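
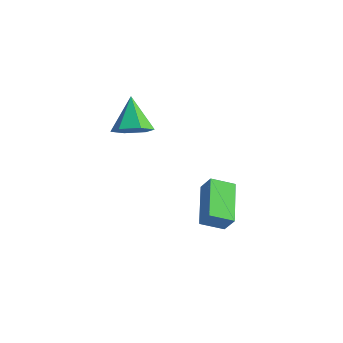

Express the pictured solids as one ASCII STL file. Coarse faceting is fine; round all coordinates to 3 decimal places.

solid 
facet normal 0.470 -0.528 -0.707
outer loop
vertex -2.79 -1.623 -1.343
vertex -3.382 -1.406 -1.899
vertex -2.699 -0.926 -1.803
endloop
endfacet
facet normal 0.605 0.382 0.699
outer loop
vertex -2.79 -1.623 -1.343
vertex -2.699 -0.926 -1.803
vertex -4.138 -0.554 -0.761
endloop
endfacet
facet normal 0.471 -0.528 -0.707
outer loop
vertex -2.699 -0.926 -1.803
vertex -3.382 -1.406 -1.899
vertex -3.29 -0.709 -2.359
endloop
endfacet
facet normal 0.292 0.954 0.062
outer loop
vertex -2.699 -0.926 -1.803
vertex -3.29 -0.709 -2.359
vertex -4.138 -0.554 -0.761
endloop
endfacet
facet normal 0.471 -0.528 -0.707
outer loop
vertex -3.29 -0.709 -2.359
vertex -3.382 -1.406 -1.899
vertex -3.973 -1.189 -2.455
endloop
endfacet
facet normal -0.507 0.790 -0.345
outer loop
vertex -3.29 -0.709 -2.359
vertex -3.973 -1.189 -2.455
vertex -4.138 -0.554 -0.761
endloop
endfacet
facet normal 0.470 -0.530 -0.706
outer loop
vertex -3.973 -1.189 -2.455
vertex -3.382 -1.406 -1.899
vertex -4.065 -1.885 -1.994
endloop
endfacet
facet normal -0.992 0.054 -0.117
outer loop
vertex -3.973 -1.189 -2.455
vertex -4.065 -1.885 -1.994
vertex -4.138 -0.554 -0.761
endloop
endfacet
facet normal 0.469 -0.529 -0.707
outer loop
vertex -4.065 -1.885 -1.994
vertex -3.382 -1.406 -1.899
vertex -3.473 -2.102 -1.439
endloop
endfacet
facet normal -0.678 -0.519 0.520
outer loop
vertex -4.065 -1.885 -1.994
vertex -3.473 -2.102 -1.439
vertex -4.138 -0.554 -0.761
endloop
endfacet
facet normal 0.470 -0.529 -0.707
outer loop
vertex -3.473 -2.102 -1.439
vertex -3.382 -1.406 -1.899
vertex -2.79 -1.623 -1.343
endloop
endfacet
facet normal 0.119 -0.355 0.927
outer loop
vertex -3.473 -2.102 -1.439
vertex -2.79 -1.623 -1.343
vertex -4.138 -0.554 -0.761
endloop
endfacet
facet normal -0.546 0.760 0.353
outer loop
vertex 0.411 -1.523 -2.754
vertex 1.066 -0.86 -3.169
vertex -0.047 -1.519 -3.47
endloop
endfacet
facet normal -0.642 -0.650 0.407
outer loop
vertex 0.974 -2.94 -4.131
vertex 0.411 -1.523 -2.754
vertex -0.047 -1.519 -3.47
endloop
endfacet
facet normal -0.546 0.760 0.353
outer loop
vertex -0.047 -1.519 -3.47
vertex 1.066 -0.86 -3.169
vertex 0.608 -0.856 -3.885
endloop
endfacet
facet normal -0.539 0.005 -0.842
outer loop
vertex 0.608 -0.856 -3.885
vertex 0.974 -2.94 -4.131
vertex -0.047 -1.519 -3.47
endloop
endfacet
facet normal 0.539 -0.005 0.842
outer loop
vertex 0.411 -1.523 -2.754
vertex 2.087 -2.281 -3.83
vertex 1.066 -0.86 -3.169
endloop
endfacet
facet normal -0.642 -0.650 0.407
outer loop
vertex 1.432 -2.944 -3.415
vertex 0.411 -1.523 -2.754
vertex 0.974 -2.94 -4.131
endloop
endfacet
facet normal 0.539 -0.005 0.842
outer loop
vertex 1.432 -2.944 -3.415
vertex 2.087 -2.281 -3.83
vertex 0.411 -1.523 -2.754
endloop
endfacet
facet normal 0.642 0.650 -0.407
outer loop
vertex 1.066 -0.86 -3.169
vertex 2.087 -2.281 -3.83
vertex 0.608 -0.856 -3.885
endloop
endfacet
facet normal -0.539 0.005 -0.842
outer loop
vertex 1.629 -2.277 -4.546
vertex 0.974 -2.94 -4.131
vertex 0.608 -0.856 -3.885
endloop
endfacet
facet normal 0.642 0.650 -0.407
outer loop
vertex 0.608 -0.856 -3.885
vertex 2.087 -2.281 -3.83
vertex 1.629 -2.277 -4.546
endloop
endfacet
facet normal 0.546 -0.760 -0.353
outer loop
vertex 1.629 -2.277 -4.546
vertex 1.432 -2.944 -3.415
vertex 0.974 -2.94 -4.131
endloop
endfacet
facet normal 0.546 -0.760 -0.353
outer loop
vertex 2.087 -2.281 -3.83
vertex 1.432 -2.944 -3.415
vertex 1.629 -2.277 -4.546
endloop
endfacet

endsolid


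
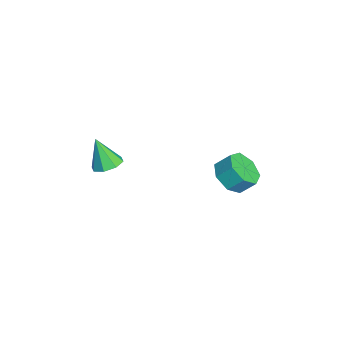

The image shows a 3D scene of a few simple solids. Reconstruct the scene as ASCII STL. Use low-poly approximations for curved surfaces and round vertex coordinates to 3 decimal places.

solid 
facet normal 0.258 0.314 -0.914
outer loop
vertex -3.13 -2.513 -0.394
vertex -3.78 -2.901 -0.711
vertex -3.641 -2.149 -0.413
endloop
endfacet
facet normal 0.371 0.560 0.741
outer loop
vertex -3.13 -2.513 -0.394
vertex -3.641 -2.149 -0.413
vertex -4.22 -3.439 0.851
endloop
endfacet
facet normal 0.257 0.315 -0.914
outer loop
vertex -3.641 -2.149 -0.413
vertex -3.78 -2.901 -0.711
vertex -4.233 -2.226 -0.606
endloop
endfacet
facet normal -0.295 0.733 0.613
outer loop
vertex -3.641 -2.149 -0.413
vertex -4.233 -2.226 -0.606
vertex -4.22 -3.439 0.851
endloop
endfacet
facet normal 0.258 0.315 -0.913
outer loop
vertex -4.233 -2.226 -0.606
vertex -3.78 -2.901 -0.711
vertex -4.56 -2.697 -0.861
endloop
endfacet
facet normal -0.848 0.403 0.343
outer loop
vertex -4.233 -2.226 -0.606
vertex -4.56 -2.697 -0.861
vertex -4.22 -3.439 0.851
endloop
endfacet
facet normal 0.258 0.315 -0.913
outer loop
vertex -4.56 -2.697 -0.861
vertex -3.78 -2.901 -0.711
vertex -4.429 -3.288 -1.028
endloop
endfacet
facet normal -0.967 -0.239 0.088
outer loop
vertex -4.56 -2.697 -0.861
vertex -4.429 -3.288 -1.028
vertex -4.22 -3.439 0.851
endloop
endfacet
facet normal 0.258 0.315 -0.913
outer loop
vertex -4.429 -3.288 -1.028
vertex -3.78 -2.901 -0.711
vertex -3.918 -3.652 -1.009
endloop
endfacet
facet normal -0.580 -0.815 -0.001
outer loop
vertex -4.429 -3.288 -1.028
vertex -3.918 -3.652 -1.009
vertex -4.22 -3.439 0.851
endloop
endfacet
facet normal 0.257 0.315 -0.914
outer loop
vertex -3.918 -3.652 -1.009
vertex -3.78 -2.901 -0.711
vertex -3.326 -3.575 -0.816
endloop
endfacet
facet normal 0.087 -0.988 0.127
outer loop
vertex -3.918 -3.652 -1.009
vertex -3.326 -3.575 -0.816
vertex -4.22 -3.439 0.851
endloop
endfacet
facet normal 0.257 0.316 -0.913
outer loop
vertex -3.326 -3.575 -0.816
vertex -3.78 -2.901 -0.711
vertex -2.999 -3.104 -0.561
endloop
endfacet
facet normal 0.639 -0.659 0.397
outer loop
vertex -3.326 -3.575 -0.816
vertex -2.999 -3.104 -0.561
vertex -4.22 -3.439 0.851
endloop
endfacet
facet normal 0.257 0.315 -0.913
outer loop
vertex -2.999 -3.104 -0.561
vertex -3.78 -2.901 -0.711
vertex -3.13 -2.513 -0.394
endloop
endfacet
facet normal 0.758 -0.016 0.652
outer loop
vertex -2.999 -3.104 -0.561
vertex -3.13 -2.513 -0.394
vertex -4.22 -3.439 0.851
endloop
endfacet
facet normal -0.117 -0.692 -0.713
outer loop
vertex -1.976 3.261 -1.658
vertex -2.703 2.8 -1.091
vertex -2.812 3.544 -1.795
endloop
endfacet
facet normal 0.332 0.650 -0.684
outer loop
vertex -1.976 3.261 -1.658
vertex -2.812 3.544 -1.795
vertex -1.851 4.0 -0.895
endloop
endfacet
facet normal 0.333 0.649 -0.684
outer loop
vertex -1.851 4.0 -0.895
vertex -2.812 3.544 -1.795
vertex -2.687 4.284 -1.032
endloop
endfacet
facet normal 0.118 0.691 0.713
outer loop
vertex -1.851 4.0 -0.895
vertex -2.687 4.284 -1.032
vertex -2.577 3.54 -0.329
endloop
endfacet
facet normal -0.117 -0.692 -0.713
outer loop
vertex -2.812 3.544 -1.795
vertex -2.703 2.8 -1.091
vertex -3.566 3.268 -1.403
endloop
endfacet
facet normal -0.524 0.653 -0.547
outer loop
vertex -2.812 3.544 -1.795
vertex -3.566 3.268 -1.403
vertex -2.687 4.284 -1.032
endloop
endfacet
facet normal -0.524 0.653 -0.547
outer loop
vertex -2.687 4.284 -1.032
vertex -3.566 3.268 -1.403
vertex -3.441 4.007 -0.64
endloop
endfacet
facet normal 0.117 0.691 0.713
outer loop
vertex -2.687 4.284 -1.032
vertex -3.441 4.007 -0.64
vertex -2.577 3.54 -0.329
endloop
endfacet
facet normal -0.117 -0.691 -0.713
outer loop
vertex -3.566 3.268 -1.403
vertex -2.703 2.8 -1.091
vertex -3.67 2.639 -0.776
endloop
endfacet
facet normal -0.986 0.165 0.002
outer loop
vertex -3.566 3.268 -1.403
vertex -3.67 2.639 -0.776
vertex -3.441 4.007 -0.64
endloop
endfacet
facet normal -0.986 0.165 0.003
outer loop
vertex -3.441 4.007 -0.64
vertex -3.67 2.639 -0.776
vertex -3.544 3.378 -0.013
endloop
endfacet
facet normal 0.117 0.691 0.713
outer loop
vertex -3.441 4.007 -0.64
vertex -3.544 3.378 -0.013
vertex -2.577 3.54 -0.329
endloop
endfacet
facet normal -0.117 -0.691 -0.713
outer loop
vertex -3.67 2.639 -0.776
vertex -2.703 2.8 -1.091
vertex -3.045 2.131 -0.387
endloop
endfacet
facet normal -0.706 -0.447 0.550
outer loop
vertex -3.67 2.639 -0.776
vertex -3.045 2.131 -0.387
vertex -3.544 3.378 -0.013
endloop
endfacet
facet normal -0.706 -0.447 0.549
outer loop
vertex -3.544 3.378 -0.013
vertex -3.045 2.131 -0.387
vertex -2.92 2.871 0.376
endloop
endfacet
facet normal 0.117 0.691 0.713
outer loop
vertex -3.544 3.378 -0.013
vertex -2.92 2.871 0.376
vertex -2.577 3.54 -0.329
endloop
endfacet
facet normal -0.116 -0.691 -0.713
outer loop
vertex -3.045 2.131 -0.387
vertex -2.703 2.8 -1.091
vertex -2.163 2.128 -0.528
endloop
endfacet
facet normal 0.107 -0.722 0.683
outer loop
vertex -3.045 2.131 -0.387
vertex -2.163 2.128 -0.528
vertex -2.92 2.871 0.376
endloop
endfacet
facet normal 0.107 -0.723 0.683
outer loop
vertex -2.92 2.871 0.376
vertex -2.163 2.128 -0.528
vertex -2.037 2.867 0.234
endloop
endfacet
facet normal 0.118 0.691 0.713
outer loop
vertex -2.92 2.871 0.376
vertex -2.037 2.867 0.234
vertex -2.577 3.54 -0.329
endloop
endfacet
facet normal -0.118 -0.692 -0.713
outer loop
vertex -2.163 2.128 -0.528
vertex -2.703 2.8 -1.091
vertex -1.687 2.63 -1.094
endloop
endfacet
facet normal 0.838 -0.454 0.302
outer loop
vertex -2.163 2.128 -0.528
vertex -1.687 2.63 -1.094
vertex -2.037 2.867 0.234
endloop
endfacet
facet normal 0.838 -0.454 0.302
outer loop
vertex -2.037 2.867 0.234
vertex -1.687 2.63 -1.094
vertex -1.561 3.37 -0.331
endloop
endfacet
facet normal 0.117 0.691 0.714
outer loop
vertex -2.037 2.867 0.234
vertex -1.561 3.37 -0.331
vertex -2.577 3.54 -0.329
endloop
endfacet
facet normal -0.118 -0.691 -0.713
outer loop
vertex -1.687 2.63 -1.094
vertex -2.703 2.8 -1.091
vertex -1.976 3.261 -1.658
endloop
endfacet
facet normal 0.939 0.156 -0.306
outer loop
vertex -1.687 2.63 -1.094
vertex -1.976 3.261 -1.658
vertex -1.561 3.37 -0.331
endloop
endfacet
facet normal 0.939 0.158 -0.307
outer loop
vertex -1.561 3.37 -0.331
vertex -1.976 3.261 -1.658
vertex -1.851 4.0 -0.895
endloop
endfacet
facet normal 0.117 0.692 0.713
outer loop
vertex -1.561 3.37 -0.331
vertex -1.851 4.0 -0.895
vertex -2.577 3.54 -0.329
endloop
endfacet

endsolid


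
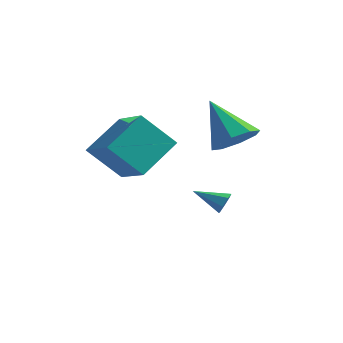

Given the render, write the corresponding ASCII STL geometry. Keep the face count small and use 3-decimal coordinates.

solid 
facet normal 0.635 -0.185 -0.750
outer loop
vertex 0.099 -0.058 3.417
vertex -0.607 -0.566 2.945
vertex -0.316 0.38 2.958
endloop
endfacet
facet normal 0.249 0.803 0.541
outer loop
vertex 0.099 -0.058 3.417
vertex -0.316 0.38 2.958
vertex -1.953 -0.174 4.535
endloop
endfacet
facet normal 0.635 -0.185 -0.750
outer loop
vertex -0.316 0.38 2.958
vertex -0.607 -0.566 2.945
vertex -0.901 0.263 2.491
endloop
endfacet
facet normal -0.253 0.964 0.076
outer loop
vertex -0.316 0.38 2.958
vertex -0.901 0.263 2.491
vertex -1.953 -0.174 4.535
endloop
endfacet
facet normal 0.634 -0.186 -0.750
outer loop
vertex -0.901 0.263 2.491
vertex -0.607 -0.566 2.945
vertex -1.315 -0.339 2.29
endloop
endfacet
facet normal -0.753 0.605 -0.259
outer loop
vertex -0.901 0.263 2.491
vertex -1.315 -0.339 2.29
vertex -1.953 -0.174 4.535
endloop
endfacet
facet normal 0.635 -0.185 -0.750
outer loop
vertex -1.315 -0.339 2.29
vertex -0.607 -0.566 2.945
vertex -1.313 -1.075 2.473
endloop
endfacet
facet normal -0.961 -0.069 -0.268
outer loop
vertex -1.315 -0.339 2.29
vertex -1.313 -1.075 2.473
vertex -1.953 -0.174 4.535
endloop
endfacet
facet normal 0.635 -0.185 -0.750
outer loop
vertex -1.313 -1.075 2.473
vertex -0.607 -0.566 2.945
vertex -0.899 -1.512 2.931
endloop
endfacet
facet normal -0.752 -0.657 0.053
outer loop
vertex -1.313 -1.075 2.473
vertex -0.899 -1.512 2.931
vertex -1.953 -0.174 4.535
endloop
endfacet
facet normal 0.635 -0.185 -0.750
outer loop
vertex -0.899 -1.512 2.931
vertex -0.607 -0.566 2.945
vertex -0.313 -1.396 3.398
endloop
endfacet
facet normal -0.251 -0.818 0.518
outer loop
vertex -0.899 -1.512 2.931
vertex -0.313 -1.396 3.398
vertex -1.953 -0.174 4.535
endloop
endfacet
facet normal 0.635 -0.185 -0.750
outer loop
vertex -0.313 -1.396 3.398
vertex -0.607 -0.566 2.945
vertex 0.1 -0.793 3.599
endloop
endfacet
facet normal 0.251 -0.457 0.853
outer loop
vertex -0.313 -1.396 3.398
vertex 0.1 -0.793 3.599
vertex -1.953 -0.174 4.535
endloop
endfacet
facet normal 0.635 -0.185 -0.750
outer loop
vertex 0.1 -0.793 3.599
vertex -0.607 -0.566 2.945
vertex 0.099 -0.058 3.417
endloop
endfacet
facet normal 0.458 0.214 0.863
outer loop
vertex 0.1 -0.793 3.599
vertex 0.099 -0.058 3.417
vertex -1.953 -0.174 4.535
endloop
endfacet
facet normal -0.581 -0.368 0.726
outer loop
vertex -3.707 -4.244 3.168
vertex -3.306 -2.645 4.3
vertex -5.276 -3.299 2.39
endloop
endfacet
facet normal -0.201 -0.800 -0.566
outer loop
vertex -4.194 -2.615 1.04
vertex -3.707 -4.244 3.168
vertex -5.276 -3.299 2.39
endloop
endfacet
facet normal -0.581 -0.368 0.726
outer loop
vertex -5.276 -3.299 2.39
vertex -3.306 -2.645 4.3
vertex -4.875 -1.7 3.522
endloop
endfacet
facet normal -0.788 0.475 -0.391
outer loop
vertex -4.875 -1.7 3.522
vertex -4.194 -2.615 1.04
vertex -5.276 -3.299 2.39
endloop
endfacet
facet normal 0.788 -0.475 0.391
outer loop
vertex -3.707 -4.244 3.168
vertex -2.224 -1.961 2.95
vertex -3.306 -2.645 4.3
endloop
endfacet
facet normal -0.201 -0.800 -0.566
outer loop
vertex -2.625 -3.56 1.818
vertex -3.707 -4.244 3.168
vertex -4.194 -2.615 1.04
endloop
endfacet
facet normal 0.788 -0.475 0.391
outer loop
vertex -2.625 -3.56 1.818
vertex -2.224 -1.961 2.95
vertex -3.707 -4.244 3.168
endloop
endfacet
facet normal 0.201 0.800 0.566
outer loop
vertex -3.306 -2.645 4.3
vertex -2.224 -1.961 2.95
vertex -4.875 -1.7 3.522
endloop
endfacet
facet normal -0.788 0.475 -0.391
outer loop
vertex -3.793 -1.016 2.172
vertex -4.194 -2.615 1.04
vertex -4.875 -1.7 3.522
endloop
endfacet
facet normal 0.201 0.800 0.566
outer loop
vertex -4.875 -1.7 3.522
vertex -2.224 -1.961 2.95
vertex -3.793 -1.016 2.172
endloop
endfacet
facet normal 0.581 0.368 -0.726
outer loop
vertex -3.793 -1.016 2.172
vertex -2.625 -3.56 1.818
vertex -4.194 -2.615 1.04
endloop
endfacet
facet normal 0.581 0.368 -0.726
outer loop
vertex -2.224 -1.961 2.95
vertex -2.625 -3.56 1.818
vertex -3.793 -1.016 2.172
endloop
endfacet
facet normal 0.879 0.273 -0.391
outer loop
vertex -1.607 0.637 -0.64
vertex -1.857 0.835 -1.064
vertex -1.731 1.079 -0.61
endloop
endfacet
facet normal 0.078 -0.046 0.996
outer loop
vertex -1.607 0.637 -0.64
vertex -1.731 1.079 -0.61
vertex -3.043 0.465 -0.536
endloop
endfacet
facet normal 0.879 0.273 -0.391
outer loop
vertex -1.731 1.079 -0.61
vertex -1.857 0.835 -1.064
vertex -1.95 1.337 -0.922
endloop
endfacet
facet normal -0.262 0.646 0.717
outer loop
vertex -1.731 1.079 -0.61
vertex -1.95 1.337 -0.922
vertex -3.043 0.465 -0.536
endloop
endfacet
facet normal 0.878 0.274 -0.392
outer loop
vertex -1.95 1.337 -0.922
vertex -1.857 0.835 -1.064
vertex -2.099 1.217 -1.34
endloop
endfacet
facet normal -0.624 0.781 -0.002
outer loop
vertex -1.95 1.337 -0.922
vertex -2.099 1.217 -1.34
vertex -3.043 0.465 -0.536
endloop
endfacet
facet normal 0.879 0.274 -0.391
outer loop
vertex -2.099 1.217 -1.34
vertex -1.857 0.835 -1.064
vertex -2.065 0.809 -1.55
endloop
endfacet
facet normal -0.738 0.259 -0.623
outer loop
vertex -2.099 1.217 -1.34
vertex -2.065 0.809 -1.55
vertex -3.043 0.465 -0.536
endloop
endfacet
facet normal 0.879 0.273 -0.391
outer loop
vertex -2.065 0.809 -1.55
vertex -1.857 0.835 -1.064
vertex -1.875 0.421 -1.394
endloop
endfacet
facet normal -0.517 -0.525 -0.676
outer loop
vertex -2.065 0.809 -1.55
vertex -1.875 0.421 -1.394
vertex -3.043 0.465 -0.536
endloop
endfacet
facet normal 0.879 0.273 -0.391
outer loop
vertex -1.875 0.421 -1.394
vertex -1.857 0.835 -1.064
vertex -1.671 0.344 -0.989
endloop
endfacet
facet normal -0.127 -0.984 -0.123
outer loop
vertex -1.875 0.421 -1.394
vertex -1.671 0.344 -0.989
vertex -3.043 0.465 -0.536
endloop
endfacet
facet normal 0.879 0.273 -0.391
outer loop
vertex -1.671 0.344 -0.989
vertex -1.857 0.835 -1.064
vertex -1.607 0.637 -0.64
endloop
endfacet
facet normal 0.137 -0.771 0.622
outer loop
vertex -1.671 0.344 -0.989
vertex -1.607 0.637 -0.64
vertex -3.043 0.465 -0.536
endloop
endfacet

endsolid


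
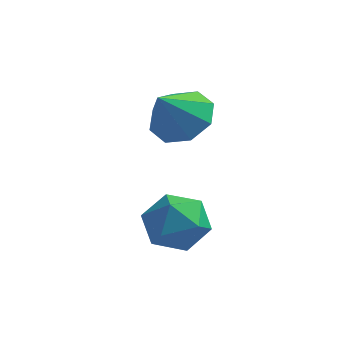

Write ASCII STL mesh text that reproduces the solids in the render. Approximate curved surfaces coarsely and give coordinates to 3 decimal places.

solid 
facet normal 0.256 0.581 -0.772
outer loop
vertex -1.636 3.433 -0.008
vertex -2.18 4.2 0.389
vertex -1.214 3.883 0.471
endloop
endfacet
facet normal 0.538 -0.797 0.275
outer loop
vertex -1.636 3.433 -0.008
vertex -1.214 3.883 0.471
vertex -2.56 3.34 1.531
endloop
endfacet
facet normal 0.256 0.581 -0.772
outer loop
vertex -1.214 3.883 0.471
vertex -2.18 4.2 0.389
vertex -1.358 4.518 0.901
endloop
endfacet
facet normal 0.662 -0.311 0.682
outer loop
vertex -1.214 3.883 0.471
vertex -1.358 4.518 0.901
vertex -2.56 3.34 1.531
endloop
endfacet
facet normal 0.257 0.581 -0.773
outer loop
vertex -1.358 4.518 0.901
vertex -2.18 4.2 0.389
vertex -1.983 4.967 1.031
endloop
endfacet
facet normal 0.318 0.173 0.932
outer loop
vertex -1.358 4.518 0.901
vertex -1.983 4.967 1.031
vertex -2.56 3.34 1.531
endloop
endfacet
facet normal 0.256 0.581 -0.773
outer loop
vertex -1.983 4.967 1.031
vertex -2.18 4.2 0.389
vertex -2.724 4.967 0.785
endloop
endfacet
facet normal -0.292 0.374 0.880
outer loop
vertex -1.983 4.967 1.031
vertex -2.724 4.967 0.785
vertex -2.56 3.34 1.531
endloop
endfacet
facet normal 0.257 0.581 -0.772
outer loop
vertex -2.724 4.967 0.785
vertex -2.18 4.2 0.389
vertex -3.146 4.517 0.306
endloop
endfacet
facet normal -0.814 0.172 0.555
outer loop
vertex -2.724 4.967 0.785
vertex -3.146 4.517 0.306
vertex -2.56 3.34 1.531
endloop
endfacet
facet normal 0.257 0.581 -0.772
outer loop
vertex -3.146 4.517 0.306
vertex -2.18 4.2 0.389
vertex -3.002 3.882 -0.124
endloop
endfacet
facet normal -0.938 -0.313 0.148
outer loop
vertex -3.146 4.517 0.306
vertex -3.002 3.882 -0.124
vertex -2.56 3.34 1.531
endloop
endfacet
facet normal 0.257 0.581 -0.772
outer loop
vertex -3.002 3.882 -0.124
vertex -2.18 4.2 0.389
vertex -2.377 3.433 -0.254
endloop
endfacet
facet normal -0.594 -0.798 -0.102
outer loop
vertex -3.002 3.882 -0.124
vertex -2.377 3.433 -0.254
vertex -2.56 3.34 1.531
endloop
endfacet
facet normal 0.256 0.581 -0.772
outer loop
vertex -2.377 3.433 -0.254
vertex -2.18 4.2 0.389
vertex -1.636 3.433 -0.008
endloop
endfacet
facet normal 0.017 -0.999 -0.050
outer loop
vertex -2.377 3.433 -0.254
vertex -1.636 3.433 -0.008
vertex -2.56 3.34 1.531
endloop
endfacet
facet normal 0.054 0.838 0.544
outer loop
vertex -1.294 2.534 -2.146
vertex -1.858 2.091 -1.407
vertex -0.831 2.012 -1.388
endloop
endfacet
facet normal 0.635 0.760 0.135
outer loop
vertex -1.294 2.534 -2.146
vertex -0.831 2.012 -1.388
vertex -0.502 1.91 -2.359
endloop
endfacet
facet normal 0.424 0.724 -0.545
outer loop
vertex -1.294 2.534 -2.146
vertex -0.502 1.91 -2.359
vertex -1.325 1.926 -2.978
endloop
endfacet
facet normal -0.288 0.778 -0.558
outer loop
vertex -1.294 2.534 -2.146
vertex -1.325 1.926 -2.978
vertex -2.164 2.038 -2.389
endloop
endfacet
facet normal -0.516 0.849 0.115
outer loop
vertex -1.294 2.534 -2.146
vertex -2.164 2.038 -2.389
vertex -1.858 2.091 -1.407
endloop
endfacet
facet normal 0.942 0.139 0.305
outer loop
vertex -0.502 1.91 -2.359
vertex -0.831 2.012 -1.388
vertex -0.576 1.082 -1.751
endloop
endfacet
facet normal 0.003 0.265 0.964
outer loop
vertex -0.831 2.012 -1.388
vertex -1.858 2.091 -1.407
vertex -1.415 1.194 -1.162
endloop
endfacet
facet normal -0.920 0.282 0.272
outer loop
vertex -1.858 2.091 -1.407
vertex -2.164 2.038 -2.389
vertex -2.238 1.21 -1.781
endloop
endfacet
facet normal -0.551 0.168 -0.817
outer loop
vertex -2.164 2.038 -2.389
vertex -1.325 1.926 -2.978
vertex -1.909 1.108 -2.752
endloop
endfacet
facet normal 0.600 0.079 -0.796
outer loop
vertex -1.325 1.926 -2.978
vertex -0.502 1.91 -2.359
vertex -0.882 1.029 -2.733
endloop
endfacet
facet normal 0.288 -0.778 0.558
outer loop
vertex -1.446 0.586 -1.994
vertex -0.576 1.082 -1.751
vertex -1.415 1.194 -1.162
endloop
endfacet
facet normal -0.424 -0.724 0.545
outer loop
vertex -1.446 0.586 -1.994
vertex -1.415 1.194 -1.162
vertex -2.238 1.21 -1.781
endloop
endfacet
facet normal -0.635 -0.760 -0.135
outer loop
vertex -1.446 0.586 -1.994
vertex -2.238 1.21 -1.781
vertex -1.909 1.108 -2.752
endloop
endfacet
facet normal -0.054 -0.838 -0.544
outer loop
vertex -1.446 0.586 -1.994
vertex -1.909 1.108 -2.752
vertex -0.882 1.029 -2.733
endloop
endfacet
facet normal 0.516 -0.849 -0.115
outer loop
vertex -1.446 0.586 -1.994
vertex -0.882 1.029 -2.733
vertex -0.576 1.082 -1.751
endloop
endfacet
facet normal 0.551 -0.168 0.817
outer loop
vertex -1.415 1.194 -1.162
vertex -0.576 1.082 -1.751
vertex -0.831 2.012 -1.388
endloop
endfacet
facet normal -0.600 -0.079 0.796
outer loop
vertex -2.238 1.21 -1.781
vertex -1.415 1.194 -1.162
vertex -1.858 2.091 -1.407
endloop
endfacet
facet normal -0.942 -0.139 -0.305
outer loop
vertex -1.909 1.108 -2.752
vertex -2.238 1.21 -1.781
vertex -2.164 2.038 -2.389
endloop
endfacet
facet normal -0.003 -0.265 -0.964
outer loop
vertex -0.882 1.029 -2.733
vertex -1.909 1.108 -2.752
vertex -1.325 1.926 -2.978
endloop
endfacet
facet normal 0.920 -0.282 -0.272
outer loop
vertex -0.576 1.082 -1.751
vertex -0.882 1.029 -2.733
vertex -0.502 1.91 -2.359
endloop
endfacet

endsolid


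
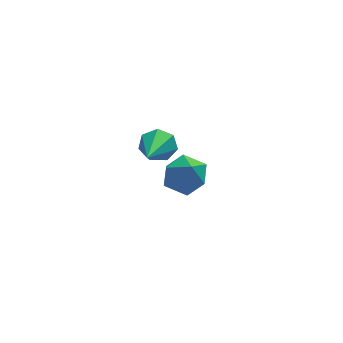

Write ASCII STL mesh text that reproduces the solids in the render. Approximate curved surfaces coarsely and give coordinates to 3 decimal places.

solid 
facet normal 0.364 0.844 -0.394
outer loop
vertex -2.568 -2.22 0.811
vertex -2.823 -1.839 1.392
vertex -2.163 -2.163 1.307
endloop
endfacet
facet normal 0.550 -0.752 -0.363
outer loop
vertex -2.568 -2.22 0.811
vertex -2.163 -2.163 1.307
vertex -3.617 -3.681 2.248
endloop
endfacet
facet normal 0.364 0.845 -0.392
outer loop
vertex -2.163 -2.163 1.307
vertex -2.823 -1.839 1.392
vertex -2.256 -1.863 1.867
endloop
endfacet
facet normal 0.773 -0.496 0.394
outer loop
vertex -2.163 -2.163 1.307
vertex -2.256 -1.863 1.867
vertex -3.617 -3.681 2.248
endloop
endfacet
facet normal 0.364 0.845 -0.392
outer loop
vertex -2.256 -1.863 1.867
vertex -2.823 -1.839 1.392
vertex -2.776 -1.545 2.069
endloop
endfacet
facet normal 0.334 -0.052 0.941
outer loop
vertex -2.256 -1.863 1.867
vertex -2.776 -1.545 2.069
vertex -3.617 -3.681 2.248
endloop
endfacet
facet normal 0.363 0.845 -0.392
outer loop
vertex -2.776 -1.545 2.069
vertex -2.823 -1.839 1.392
vertex -3.331 -1.449 1.762
endloop
endfacet
facet normal -0.437 0.244 0.866
outer loop
vertex -2.776 -1.545 2.069
vertex -3.331 -1.449 1.762
vertex -3.617 -3.681 2.248
endloop
endfacet
facet normal 0.364 0.845 -0.392
outer loop
vertex -3.331 -1.449 1.762
vertex -2.823 -1.839 1.392
vertex -3.504 -1.646 1.176
endloop
endfacet
facet normal -0.959 0.172 0.225
outer loop
vertex -3.331 -1.449 1.762
vertex -3.504 -1.646 1.176
vertex -3.617 -3.681 2.248
endloop
endfacet
facet normal 0.364 0.844 -0.394
outer loop
vertex -3.504 -1.646 1.176
vertex -2.823 -1.839 1.392
vertex -3.164 -1.99 0.753
endloop
endfacet
facet normal -0.839 -0.216 -0.499
outer loop
vertex -3.504 -1.646 1.176
vertex -3.164 -1.99 0.753
vertex -3.617 -3.681 2.248
endloop
endfacet
facet normal 0.364 0.844 -0.394
outer loop
vertex -3.164 -1.99 0.753
vertex -2.823 -1.839 1.392
vertex -2.568 -2.22 0.811
endloop
endfacet
facet normal -0.168 -0.627 -0.760
outer loop
vertex -3.164 -1.99 0.753
vertex -2.568 -2.22 0.811
vertex -3.617 -3.681 2.248
endloop
endfacet
facet normal -0.956 0.277 0.093
outer loop
vertex -1.913 1.317 -3.583
vertex -1.801 1.365 -2.571
vertex -1.618 2.189 -3.143
endloop
endfacet
facet normal -0.685 0.499 -0.530
outer loop
vertex -1.913 1.317 -3.583
vertex -1.618 2.189 -3.143
vertex -1.175 1.879 -4.008
endloop
endfacet
facet normal -0.455 -0.074 -0.887
outer loop
vertex -1.913 1.317 -3.583
vertex -1.175 1.879 -4.008
vertex -1.085 0.864 -3.97
endloop
endfacet
facet normal -0.583 -0.650 -0.487
outer loop
vertex -1.913 1.317 -3.583
vertex -1.085 0.864 -3.97
vertex -1.472 0.546 -3.082
endloop
endfacet
facet normal -0.893 -0.433 0.119
outer loop
vertex -1.913 1.317 -3.583
vertex -1.472 0.546 -3.082
vertex -1.801 1.365 -2.571
endloop
endfacet
facet normal -0.121 0.913 -0.389
outer loop
vertex -1.175 1.879 -4.008
vertex -1.618 2.189 -3.143
vertex -0.608 2.274 -3.258
endloop
endfacet
facet normal -0.559 0.553 0.618
outer loop
vertex -1.618 2.189 -3.143
vertex -1.801 1.365 -2.571
vertex -0.995 1.956 -2.37
endloop
endfacet
facet normal -0.458 -0.596 0.660
outer loop
vertex -1.801 1.365 -2.571
vertex -1.472 0.546 -3.082
vertex -0.905 0.941 -2.332
endloop
endfacet
facet normal 0.043 -0.946 -0.320
outer loop
vertex -1.472 0.546 -3.082
vertex -1.085 0.864 -3.97
vertex -0.462 0.631 -3.197
endloop
endfacet
facet normal 0.252 -0.014 -0.968
outer loop
vertex -1.085 0.864 -3.97
vertex -1.175 1.879 -4.008
vertex -0.279 1.455 -3.769
endloop
endfacet
facet normal 0.583 0.650 0.487
outer loop
vertex -0.167 1.503 -2.757
vertex -0.608 2.274 -3.258
vertex -0.995 1.956 -2.37
endloop
endfacet
facet normal 0.455 0.074 0.887
outer loop
vertex -0.167 1.503 -2.757
vertex -0.995 1.956 -2.37
vertex -0.905 0.941 -2.332
endloop
endfacet
facet normal 0.685 -0.499 0.530
outer loop
vertex -0.167 1.503 -2.757
vertex -0.905 0.941 -2.332
vertex -0.462 0.631 -3.197
endloop
endfacet
facet normal 0.956 -0.277 -0.093
outer loop
vertex -0.167 1.503 -2.757
vertex -0.462 0.631 -3.197
vertex -0.279 1.455 -3.769
endloop
endfacet
facet normal 0.893 0.433 -0.119
outer loop
vertex -0.167 1.503 -2.757
vertex -0.279 1.455 -3.769
vertex -0.608 2.274 -3.258
endloop
endfacet
facet normal -0.043 0.946 0.320
outer loop
vertex -0.995 1.956 -2.37
vertex -0.608 2.274 -3.258
vertex -1.618 2.189 -3.143
endloop
endfacet
facet normal -0.252 0.014 0.968
outer loop
vertex -0.905 0.941 -2.332
vertex -0.995 1.956 -2.37
vertex -1.801 1.365 -2.571
endloop
endfacet
facet normal 0.121 -0.913 0.389
outer loop
vertex -0.462 0.631 -3.197
vertex -0.905 0.941 -2.332
vertex -1.472 0.546 -3.082
endloop
endfacet
facet normal 0.559 -0.553 -0.618
outer loop
vertex -0.279 1.455 -3.769
vertex -0.462 0.631 -3.197
vertex -1.085 0.864 -3.97
endloop
endfacet
facet normal 0.458 0.596 -0.660
outer loop
vertex -0.608 2.274 -3.258
vertex -0.279 1.455 -3.769
vertex -1.175 1.879 -4.008
endloop
endfacet

endsolid


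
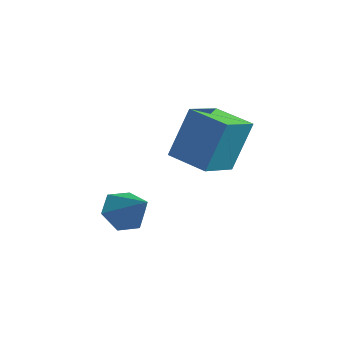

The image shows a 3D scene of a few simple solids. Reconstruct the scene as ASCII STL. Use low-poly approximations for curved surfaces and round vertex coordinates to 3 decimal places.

solid 
facet normal -0.991 0.010 0.136
outer loop
vertex 2.767 -0.438 -0.708
vertex 2.701 1.047 -1.299
vertex 2.504 -1.192 -2.574
endloop
endfacet
facet normal 0.041 -0.928 0.369
outer loop
vertex 4.019 -1.207 -2.781
vertex 2.767 -0.438 -0.708
vertex 2.504 -1.192 -2.574
endloop
endfacet
facet normal -0.991 0.010 0.136
outer loop
vertex 2.504 -1.192 -2.574
vertex 2.701 1.047 -1.299
vertex 2.438 0.293 -3.165
endloop
endfacet
facet normal -0.129 -0.372 -0.919
outer loop
vertex 2.438 0.293 -3.165
vertex 4.019 -1.207 -2.781
vertex 2.504 -1.192 -2.574
endloop
endfacet
facet normal 0.129 0.372 0.919
outer loop
vertex 2.767 -0.438 -0.708
vertex 4.216 1.032 -1.506
vertex 2.701 1.047 -1.299
endloop
endfacet
facet normal 0.041 -0.928 0.369
outer loop
vertex 4.282 -0.453 -0.915
vertex 2.767 -0.438 -0.708
vertex 4.019 -1.207 -2.781
endloop
endfacet
facet normal 0.129 0.372 0.919
outer loop
vertex 4.282 -0.453 -0.915
vertex 4.216 1.032 -1.506
vertex 2.767 -0.438 -0.708
endloop
endfacet
facet normal -0.041 0.928 -0.369
outer loop
vertex 2.701 1.047 -1.299
vertex 4.216 1.032 -1.506
vertex 2.438 0.293 -3.165
endloop
endfacet
facet normal -0.129 -0.372 -0.919
outer loop
vertex 3.953 0.278 -3.372
vertex 4.019 -1.207 -2.781
vertex 2.438 0.293 -3.165
endloop
endfacet
facet normal -0.041 0.928 -0.369
outer loop
vertex 2.438 0.293 -3.165
vertex 4.216 1.032 -1.506
vertex 3.953 0.278 -3.372
endloop
endfacet
facet normal 0.991 -0.010 -0.136
outer loop
vertex 3.953 0.278 -3.372
vertex 4.282 -0.453 -0.915
vertex 4.019 -1.207 -2.781
endloop
endfacet
facet normal 0.991 -0.010 -0.136
outer loop
vertex 4.216 1.032 -1.506
vertex 4.282 -0.453 -0.915
vertex 3.953 0.278 -3.372
endloop
endfacet
facet normal -0.767 0.104 -0.633
outer loop
vertex 3.1 -3.313 -4.737
vertex 2.568 -3.455 -4.116
vertex 2.812 -2.68 -4.284
endloop
endfacet
facet normal 0.826 0.525 -0.208
outer loop
vertex 3.1 -3.313 -4.737
vertex 2.812 -2.68 -4.284
vertex 3.672 -3.605 -3.204
endloop
endfacet
facet normal -0.767 0.104 -0.633
outer loop
vertex 2.812 -2.68 -4.284
vertex 2.568 -3.455 -4.116
vertex 2.28 -2.822 -3.663
endloop
endfacet
facet normal 0.315 0.830 0.460
outer loop
vertex 2.812 -2.68 -4.284
vertex 2.28 -2.822 -3.663
vertex 3.672 -3.605 -3.204
endloop
endfacet
facet normal -0.767 0.104 -0.633
outer loop
vertex 2.28 -2.822 -3.663
vertex 2.568 -3.455 -4.116
vertex 2.036 -3.597 -3.495
endloop
endfacet
facet normal -0.168 0.259 0.951
outer loop
vertex 2.28 -2.822 -3.663
vertex 2.036 -3.597 -3.495
vertex 3.672 -3.605 -3.204
endloop
endfacet
facet normal -0.767 0.104 -0.633
outer loop
vertex 2.036 -3.597 -3.495
vertex 2.568 -3.455 -4.116
vertex 2.324 -4.23 -3.948
endloop
endfacet
facet normal -0.141 -0.618 0.774
outer loop
vertex 2.036 -3.597 -3.495
vertex 2.324 -4.23 -3.948
vertex 3.672 -3.605 -3.204
endloop
endfacet
facet normal -0.767 0.104 -0.633
outer loop
vertex 2.324 -4.23 -3.948
vertex 2.568 -3.455 -4.116
vertex 2.856 -4.088 -4.569
endloop
endfacet
facet normal 0.370 -0.923 0.106
outer loop
vertex 2.324 -4.23 -3.948
vertex 2.856 -4.088 -4.569
vertex 3.672 -3.605 -3.204
endloop
endfacet
facet normal -0.767 0.104 -0.633
outer loop
vertex 2.856 -4.088 -4.569
vertex 2.568 -3.455 -4.116
vertex 3.1 -3.313 -4.737
endloop
endfacet
facet normal 0.853 -0.352 -0.385
outer loop
vertex 2.856 -4.088 -4.569
vertex 3.1 -3.313 -4.737
vertex 3.672 -3.605 -3.204
endloop
endfacet

endsolid


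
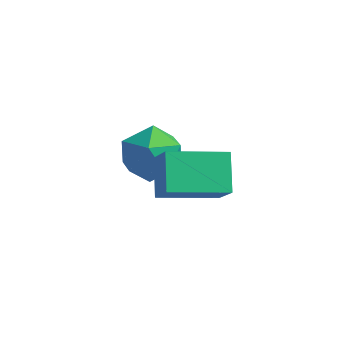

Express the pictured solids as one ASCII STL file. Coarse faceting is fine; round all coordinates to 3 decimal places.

solid 
facet normal -0.388 0.870 -0.304
outer loop
vertex -3.595 3.384 -3.88
vertex -4.158 3.416 -3.068
vertex -3.256 3.821 -3.061
endloop
endfacet
facet normal 0.281 0.793 -0.540
outer loop
vertex -3.595 3.384 -3.88
vertex -3.256 3.821 -3.061
vertex -2.659 3.244 -3.598
endloop
endfacet
facet normal 0.310 0.197 -0.930
outer loop
vertex -3.595 3.384 -3.88
vertex -2.659 3.244 -3.598
vertex -3.191 2.484 -3.936
endloop
endfacet
facet normal -0.341 -0.095 -0.935
outer loop
vertex -3.595 3.384 -3.88
vertex -3.191 2.484 -3.936
vertex -4.118 2.59 -3.609
endloop
endfacet
facet normal -0.772 0.322 -0.548
outer loop
vertex -3.595 3.384 -3.88
vertex -4.118 2.59 -3.609
vertex -4.158 3.416 -3.068
endloop
endfacet
facet normal 0.707 0.707 0.026
outer loop
vertex -2.659 3.244 -3.598
vertex -3.256 3.821 -3.061
vertex -2.642 3.19 -2.611
endloop
endfacet
facet normal -0.376 0.831 0.410
outer loop
vertex -3.256 3.821 -3.061
vertex -4.158 3.416 -3.068
vertex -3.569 3.296 -2.284
endloop
endfacet
facet normal -0.998 -0.058 0.014
outer loop
vertex -4.158 3.416 -3.068
vertex -4.118 2.59 -3.609
vertex -4.101 2.536 -2.622
endloop
endfacet
facet normal -0.300 -0.730 -0.614
outer loop
vertex -4.118 2.59 -3.609
vertex -3.191 2.484 -3.936
vertex -3.504 1.959 -3.159
endloop
endfacet
facet normal 0.753 -0.258 -0.605
outer loop
vertex -3.191 2.484 -3.936
vertex -2.659 3.244 -3.598
vertex -2.602 2.364 -3.152
endloop
endfacet
facet normal 0.341 0.095 0.935
outer loop
vertex -3.165 2.396 -2.34
vertex -2.642 3.19 -2.611
vertex -3.569 3.296 -2.284
endloop
endfacet
facet normal -0.310 -0.197 0.930
outer loop
vertex -3.165 2.396 -2.34
vertex -3.569 3.296 -2.284
vertex -4.101 2.536 -2.622
endloop
endfacet
facet normal -0.281 -0.793 0.540
outer loop
vertex -3.165 2.396 -2.34
vertex -4.101 2.536 -2.622
vertex -3.504 1.959 -3.159
endloop
endfacet
facet normal 0.388 -0.870 0.304
outer loop
vertex -3.165 2.396 -2.34
vertex -3.504 1.959 -3.159
vertex -2.602 2.364 -3.152
endloop
endfacet
facet normal 0.772 -0.322 0.548
outer loop
vertex -3.165 2.396 -2.34
vertex -2.602 2.364 -3.152
vertex -2.642 3.19 -2.611
endloop
endfacet
facet normal 0.300 0.730 0.614
outer loop
vertex -3.569 3.296 -2.284
vertex -2.642 3.19 -2.611
vertex -3.256 3.821 -3.061
endloop
endfacet
facet normal -0.753 0.258 0.605
outer loop
vertex -4.101 2.536 -2.622
vertex -3.569 3.296 -2.284
vertex -4.158 3.416 -3.068
endloop
endfacet
facet normal -0.707 -0.707 -0.026
outer loop
vertex -3.504 1.959 -3.159
vertex -4.101 2.536 -2.622
vertex -4.118 2.59 -3.609
endloop
endfacet
facet normal 0.376 -0.831 -0.410
outer loop
vertex -2.602 2.364 -3.152
vertex -3.504 1.959 -3.159
vertex -3.191 2.484 -3.936
endloop
endfacet
facet normal 0.998 0.058 -0.014
outer loop
vertex -2.642 3.19 -2.611
vertex -2.602 2.364 -3.152
vertex -2.659 3.244 -3.598
endloop
endfacet
facet normal -0.498 0.381 -0.779
outer loop
vertex -2.218 1.154 -1.214
vertex -0.945 2.229 -1.502
vertex -1.696 0.342 -1.944
endloop
endfacet
facet normal -0.753 -0.636 0.169
outer loop
vertex -1.055 -0.149 -0.938
vertex -2.218 1.154 -1.214
vertex -1.696 0.342 -1.944
endloop
endfacet
facet normal -0.497 0.381 -0.780
outer loop
vertex -1.696 0.342 -1.944
vertex -0.945 2.229 -1.502
vertex -0.424 1.416 -2.231
endloop
endfacet
facet normal 0.431 -0.672 -0.603
outer loop
vertex -0.424 1.416 -2.231
vertex -1.055 -0.149 -0.938
vertex -1.696 0.342 -1.944
endloop
endfacet
facet normal -0.431 0.672 0.602
outer loop
vertex -2.218 1.154 -1.214
vertex -0.304 1.738 -0.496
vertex -0.945 2.229 -1.502
endloop
endfacet
facet normal -0.753 -0.636 0.171
outer loop
vertex -1.576 0.664 -0.209
vertex -2.218 1.154 -1.214
vertex -1.055 -0.149 -0.938
endloop
endfacet
facet normal -0.431 0.672 0.603
outer loop
vertex -1.576 0.664 -0.209
vertex -0.304 1.738 -0.496
vertex -2.218 1.154 -1.214
endloop
endfacet
facet normal 0.753 0.635 -0.170
outer loop
vertex -0.945 2.229 -1.502
vertex -0.304 1.738 -0.496
vertex -0.424 1.416 -2.231
endloop
endfacet
facet normal 0.431 -0.672 -0.603
outer loop
vertex 0.218 0.926 -1.226
vertex -1.055 -0.149 -0.938
vertex -0.424 1.416 -2.231
endloop
endfacet
facet normal 0.752 0.637 -0.170
outer loop
vertex -0.424 1.416 -2.231
vertex -0.304 1.738 -0.496
vertex 0.218 0.926 -1.226
endloop
endfacet
facet normal 0.498 -0.380 0.780
outer loop
vertex 0.218 0.926 -1.226
vertex -1.576 0.664 -0.209
vertex -1.055 -0.149 -0.938
endloop
endfacet
facet normal 0.497 -0.381 0.779
outer loop
vertex -0.304 1.738 -0.496
vertex -1.576 0.664 -0.209
vertex 0.218 0.926 -1.226
endloop
endfacet

endsolid


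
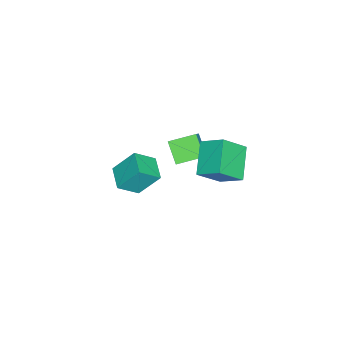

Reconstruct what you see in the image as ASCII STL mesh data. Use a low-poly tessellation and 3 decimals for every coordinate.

solid 
facet normal -0.564 -0.517 0.644
outer loop
vertex 0.305 -0.381 3.265
vertex -0.469 1.009 3.702
vertex -0.959 -0.665 1.93
endloop
endfacet
facet normal 0.469 -0.842 -0.265
outer loop
vertex -0.091 0.131 0.938
vertex 0.305 -0.381 3.265
vertex -0.959 -0.665 1.93
endloop
endfacet
facet normal -0.564 -0.517 0.644
outer loop
vertex -0.959 -0.665 1.93
vertex -0.469 1.009 3.702
vertex -1.733 0.725 2.368
endloop
endfacet
facet normal -0.680 -0.153 -0.717
outer loop
vertex -1.733 0.725 2.368
vertex -0.091 0.131 0.938
vertex -0.959 -0.665 1.93
endloop
endfacet
facet normal 0.680 0.153 0.717
outer loop
vertex 0.305 -0.381 3.265
vertex 0.399 1.805 2.71
vertex -0.469 1.009 3.702
endloop
endfacet
facet normal 0.469 -0.842 -0.265
outer loop
vertex 1.173 0.415 2.272
vertex 0.305 -0.381 3.265
vertex -0.091 0.131 0.938
endloop
endfacet
facet normal 0.680 0.153 0.717
outer loop
vertex 1.173 0.415 2.272
vertex 0.399 1.805 2.71
vertex 0.305 -0.381 3.265
endloop
endfacet
facet normal -0.469 0.842 0.265
outer loop
vertex -0.469 1.009 3.702
vertex 0.399 1.805 2.71
vertex -1.733 0.725 2.368
endloop
endfacet
facet normal -0.680 -0.153 -0.717
outer loop
vertex -0.865 1.521 1.375
vertex -0.091 0.131 0.938
vertex -1.733 0.725 2.368
endloop
endfacet
facet normal -0.469 0.842 0.265
outer loop
vertex -1.733 0.725 2.368
vertex 0.399 1.805 2.71
vertex -0.865 1.521 1.375
endloop
endfacet
facet normal 0.564 0.517 -0.644
outer loop
vertex -0.865 1.521 1.375
vertex 1.173 0.415 2.272
vertex -0.091 0.131 0.938
endloop
endfacet
facet normal 0.564 0.517 -0.644
outer loop
vertex 0.399 1.805 2.71
vertex 1.173 0.415 2.272
vertex -0.865 1.521 1.375
endloop
endfacet
facet normal -0.840 -0.518 0.160
outer loop
vertex -2.345 -3.459 -1.735
vertex -3.166 -2.445 -2.762
vertex -1.89 -4.68 -3.305
endloop
endfacet
facet normal 0.494 -0.611 0.618
outer loop
vertex -0.554 -3.855 -3.558
vertex -2.345 -3.459 -1.735
vertex -1.89 -4.68 -3.305
endloop
endfacet
facet normal -0.840 -0.518 0.159
outer loop
vertex -1.89 -4.68 -3.305
vertex -3.166 -2.445 -2.762
vertex -2.71 -3.665 -4.332
endloop
endfacet
facet normal 0.224 -0.598 -0.770
outer loop
vertex -2.71 -3.665 -4.332
vertex -0.554 -3.855 -3.558
vertex -1.89 -4.68 -3.305
endloop
endfacet
facet normal -0.224 0.598 0.769
outer loop
vertex -2.345 -3.459 -1.735
vertex -1.83 -1.62 -3.015
vertex -3.166 -2.445 -2.762
endloop
endfacet
facet normal 0.494 -0.611 0.618
outer loop
vertex -1.01 -2.635 -1.988
vertex -2.345 -3.459 -1.735
vertex -0.554 -3.855 -3.558
endloop
endfacet
facet normal -0.223 0.598 0.770
outer loop
vertex -1.01 -2.635 -1.988
vertex -1.83 -1.62 -3.015
vertex -2.345 -3.459 -1.735
endloop
endfacet
facet normal -0.494 0.611 -0.618
outer loop
vertex -3.166 -2.445 -2.762
vertex -1.83 -1.62 -3.015
vertex -2.71 -3.665 -4.332
endloop
endfacet
facet normal 0.223 -0.598 -0.769
outer loop
vertex -1.375 -2.841 -4.585
vertex -0.554 -3.855 -3.558
vertex -2.71 -3.665 -4.332
endloop
endfacet
facet normal -0.494 0.611 -0.618
outer loop
vertex -2.71 -3.665 -4.332
vertex -1.83 -1.62 -3.015
vertex -1.375 -2.841 -4.585
endloop
endfacet
facet normal 0.840 0.519 -0.159
outer loop
vertex -1.375 -2.841 -4.585
vertex -1.01 -2.635 -1.988
vertex -0.554 -3.855 -3.558
endloop
endfacet
facet normal 0.840 0.518 -0.159
outer loop
vertex -1.83 -1.62 -3.015
vertex -1.01 -2.635 -1.988
vertex -1.375 -2.841 -4.585
endloop
endfacet
facet normal -0.514 0.517 -0.684
outer loop
vertex -0.475 3.962 3.568
vertex 1.369 4.39 2.507
vertex -0.671 2.58 2.67
endloop
endfacet
facet normal -0.850 -0.197 0.489
outer loop
vertex 0.351 1.55 4.033
vertex -0.475 3.962 3.568
vertex -0.671 2.58 2.67
endloop
endfacet
facet normal -0.513 0.517 -0.685
outer loop
vertex -0.671 2.58 2.67
vertex 1.369 4.39 2.507
vertex 1.173 3.007 1.61
endloop
endfacet
facet normal -0.118 -0.833 -0.541
outer loop
vertex 1.173 3.007 1.61
vertex 0.351 1.55 4.033
vertex -0.671 2.58 2.67
endloop
endfacet
facet normal 0.118 0.833 0.541
outer loop
vertex -0.475 3.962 3.568
vertex 2.391 3.36 3.87
vertex 1.369 4.39 2.507
endloop
endfacet
facet normal -0.850 -0.197 0.489
outer loop
vertex 0.547 2.933 4.93
vertex -0.475 3.962 3.568
vertex 0.351 1.55 4.033
endloop
endfacet
facet normal 0.118 0.833 0.541
outer loop
vertex 0.547 2.933 4.93
vertex 2.391 3.36 3.87
vertex -0.475 3.962 3.568
endloop
endfacet
facet normal 0.850 0.197 -0.489
outer loop
vertex 1.369 4.39 2.507
vertex 2.391 3.36 3.87
vertex 1.173 3.007 1.61
endloop
endfacet
facet normal -0.118 -0.833 -0.541
outer loop
vertex 2.195 1.978 2.972
vertex 0.351 1.55 4.033
vertex 1.173 3.007 1.61
endloop
endfacet
facet normal 0.850 0.197 -0.489
outer loop
vertex 1.173 3.007 1.61
vertex 2.391 3.36 3.87
vertex 2.195 1.978 2.972
endloop
endfacet
facet normal 0.514 -0.517 0.685
outer loop
vertex 2.195 1.978 2.972
vertex 0.547 2.933 4.93
vertex 0.351 1.55 4.033
endloop
endfacet
facet normal 0.513 -0.518 0.685
outer loop
vertex 2.391 3.36 3.87
vertex 0.547 2.933 4.93
vertex 2.195 1.978 2.972
endloop
endfacet

endsolid


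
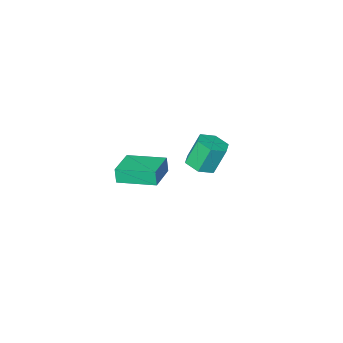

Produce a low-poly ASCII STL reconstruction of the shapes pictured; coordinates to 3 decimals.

solid 
facet normal -0.768 -0.624 -0.142
outer loop
vertex 2.467 0.184 1.58
vertex 1.111 1.791 1.856
vertex 2.49 0.354 0.706
endloop
endfacet
facet normal 0.639 -0.758 -0.131
outer loop
vertex 3.889 1.489 0.964
vertex 2.467 0.184 1.58
vertex 2.49 0.354 0.706
endloop
endfacet
facet normal -0.768 -0.624 -0.142
outer loop
vertex 2.49 0.354 0.706
vertex 1.111 1.791 1.856
vertex 1.135 1.96 0.983
endloop
endfacet
facet normal 0.026 0.191 -0.981
outer loop
vertex 1.135 1.96 0.983
vertex 3.889 1.489 0.964
vertex 2.49 0.354 0.706
endloop
endfacet
facet normal -0.026 -0.191 0.981
outer loop
vertex 2.467 0.184 1.58
vertex 2.51 2.926 2.114
vertex 1.111 1.791 1.856
endloop
endfacet
facet normal 0.640 -0.758 -0.129
outer loop
vertex 3.865 1.32 1.837
vertex 2.467 0.184 1.58
vertex 3.889 1.489 0.964
endloop
endfacet
facet normal -0.025 -0.191 0.981
outer loop
vertex 3.865 1.32 1.837
vertex 2.51 2.926 2.114
vertex 2.467 0.184 1.58
endloop
endfacet
facet normal -0.639 0.758 0.129
outer loop
vertex 1.111 1.791 1.856
vertex 2.51 2.926 2.114
vertex 1.135 1.96 0.983
endloop
endfacet
facet normal 0.026 0.190 -0.981
outer loop
vertex 2.533 3.096 1.24
vertex 3.889 1.489 0.964
vertex 1.135 1.96 0.983
endloop
endfacet
facet normal -0.640 0.758 0.131
outer loop
vertex 1.135 1.96 0.983
vertex 2.51 2.926 2.114
vertex 2.533 3.096 1.24
endloop
endfacet
facet normal 0.768 0.624 0.142
outer loop
vertex 2.533 3.096 1.24
vertex 3.865 1.32 1.837
vertex 3.889 1.489 0.964
endloop
endfacet
facet normal 0.769 0.624 0.142
outer loop
vertex 2.51 2.926 2.114
vertex 3.865 1.32 1.837
vertex 2.533 3.096 1.24
endloop
endfacet
facet normal 0.366 -0.129 -0.922
outer loop
vertex -2.381 -1.851 -2.471
vertex -3.245 -1.655 -2.841
vertex -2.615 -0.946 -2.69
endloop
endfacet
facet normal 0.899 0.308 0.313
outer loop
vertex -2.381 -1.851 -2.471
vertex -2.615 -0.946 -2.69
vertex -3.031 -1.621 -0.83
endloop
endfacet
facet normal 0.899 0.308 0.313
outer loop
vertex -3.031 -1.621 -0.83
vertex -2.615 -0.946 -2.69
vertex -3.265 -0.716 -1.049
endloop
endfacet
facet normal -0.365 0.129 0.922
outer loop
vertex -3.031 -1.621 -0.83
vertex -3.265 -0.716 -1.049
vertex -3.895 -1.425 -1.199
endloop
endfacet
facet normal 0.365 -0.128 -0.922
outer loop
vertex -2.615 -0.946 -2.69
vertex -3.245 -1.655 -2.841
vertex -3.48 -0.75 -3.06
endloop
endfacet
facet normal 0.238 0.970 -0.042
outer loop
vertex -2.615 -0.946 -2.69
vertex -3.48 -0.75 -3.06
vertex -3.265 -0.716 -1.049
endloop
endfacet
facet normal 0.237 0.971 -0.042
outer loop
vertex -3.265 -0.716 -1.049
vertex -3.48 -0.75 -3.06
vertex -4.129 -0.521 -1.419
endloop
endfacet
facet normal -0.365 0.130 0.922
outer loop
vertex -3.265 -0.716 -1.049
vertex -4.129 -0.521 -1.419
vertex -3.895 -1.425 -1.199
endloop
endfacet
facet normal 0.365 -0.128 -0.922
outer loop
vertex -3.48 -0.75 -3.06
vertex -3.245 -1.655 -2.841
vertex -4.109 -1.459 -3.21
endloop
endfacet
facet normal -0.661 0.661 -0.354
outer loop
vertex -3.48 -0.75 -3.06
vertex -4.109 -1.459 -3.21
vertex -4.129 -0.521 -1.419
endloop
endfacet
facet normal -0.660 0.662 -0.354
outer loop
vertex -4.129 -0.521 -1.419
vertex -4.109 -1.459 -3.21
vertex -4.759 -1.229 -1.569
endloop
endfacet
facet normal -0.365 0.130 0.922
outer loop
vertex -4.129 -0.521 -1.419
vertex -4.759 -1.229 -1.569
vertex -3.895 -1.425 -1.199
endloop
endfacet
facet normal 0.365 -0.129 -0.922
outer loop
vertex -4.109 -1.459 -3.21
vertex -3.245 -1.655 -2.841
vertex -3.875 -2.364 -2.991
endloop
endfacet
facet normal -0.899 -0.308 -0.313
outer loop
vertex -4.109 -1.459 -3.21
vertex -3.875 -2.364 -2.991
vertex -4.759 -1.229 -1.569
endloop
endfacet
facet normal -0.899 -0.308 -0.313
outer loop
vertex -4.759 -1.229 -1.569
vertex -3.875 -2.364 -2.991
vertex -4.525 -2.134 -1.35
endloop
endfacet
facet normal -0.366 0.129 0.922
outer loop
vertex -4.759 -1.229 -1.569
vertex -4.525 -2.134 -1.35
vertex -3.895 -1.425 -1.199
endloop
endfacet
facet normal 0.365 -0.130 -0.922
outer loop
vertex -3.875 -2.364 -2.991
vertex -3.245 -1.655 -2.841
vertex -3.011 -2.559 -2.621
endloop
endfacet
facet normal -0.237 -0.971 0.042
outer loop
vertex -3.875 -2.364 -2.991
vertex -3.011 -2.559 -2.621
vertex -4.525 -2.134 -1.35
endloop
endfacet
facet normal -0.238 -0.970 0.041
outer loop
vertex -4.525 -2.134 -1.35
vertex -3.011 -2.559 -2.621
vertex -3.66 -2.33 -0.98
endloop
endfacet
facet normal -0.365 0.128 0.922
outer loop
vertex -4.525 -2.134 -1.35
vertex -3.66 -2.33 -0.98
vertex -3.895 -1.425 -1.199
endloop
endfacet
facet normal 0.365 -0.130 -0.922
outer loop
vertex -3.011 -2.559 -2.621
vertex -3.245 -1.655 -2.841
vertex -2.381 -1.851 -2.471
endloop
endfacet
facet normal 0.660 -0.663 0.354
outer loop
vertex -3.011 -2.559 -2.621
vertex -2.381 -1.851 -2.471
vertex -3.66 -2.33 -0.98
endloop
endfacet
facet normal 0.661 -0.661 0.355
outer loop
vertex -3.66 -2.33 -0.98
vertex -2.381 -1.851 -2.471
vertex -3.031 -1.621 -0.83
endloop
endfacet
facet normal -0.365 0.128 0.922
outer loop
vertex -3.66 -2.33 -0.98
vertex -3.031 -1.621 -0.83
vertex -3.895 -1.425 -1.199
endloop
endfacet

endsolid


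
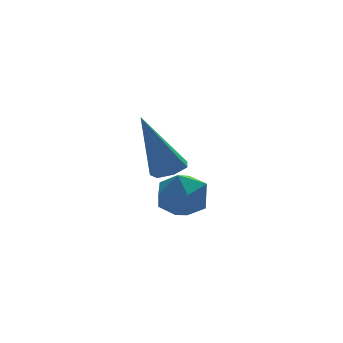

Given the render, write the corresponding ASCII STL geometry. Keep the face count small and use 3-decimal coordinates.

solid 
facet normal 0.438 0.124 0.890
outer loop
vertex 0.691 -1.034 -2.913
vertex 0.157 -1.588 -2.573
vertex 0.888 -1.852 -2.896
endloop
endfacet
facet normal 0.905 0.225 0.361
outer loop
vertex 0.691 -1.034 -2.913
vertex 0.888 -1.852 -2.896
vertex 1.048 -1.394 -3.583
endloop
endfacet
facet normal 0.657 0.752 -0.054
outer loop
vertex 0.691 -1.034 -2.913
vertex 1.048 -1.394 -3.583
vertex 0.416 -0.849 -3.686
endloop
endfacet
facet normal 0.038 0.975 0.220
outer loop
vertex 0.691 -1.034 -2.913
vertex 0.416 -0.849 -3.686
vertex -0.135 -0.968 -3.062
endloop
endfacet
facet normal -0.098 0.587 0.803
outer loop
vertex 0.691 -1.034 -2.913
vertex -0.135 -0.968 -3.062
vertex 0.157 -1.588 -2.573
endloop
endfacet
facet normal 0.928 -0.371 -0.031
outer loop
vertex 1.048 -1.394 -3.583
vertex 0.888 -1.852 -2.896
vertex 0.735 -2.172 -3.658
endloop
endfacet
facet normal 0.172 -0.536 0.827
outer loop
vertex 0.888 -1.852 -2.896
vertex 0.157 -1.588 -2.573
vertex 0.184 -2.291 -3.034
endloop
endfacet
facet normal -0.695 0.214 0.686
outer loop
vertex 0.157 -1.588 -2.573
vertex -0.135 -0.968 -3.062
vertex -0.448 -1.746 -3.137
endloop
endfacet
facet normal -0.474 0.842 -0.258
outer loop
vertex -0.135 -0.968 -3.062
vertex 0.416 -0.849 -3.686
vertex -0.288 -1.288 -3.824
endloop
endfacet
facet normal 0.528 0.480 -0.701
outer loop
vertex 0.416 -0.849 -3.686
vertex 1.048 -1.394 -3.583
vertex 0.443 -1.552 -4.147
endloop
endfacet
facet normal -0.038 -0.975 -0.220
outer loop
vertex -0.091 -2.106 -3.807
vertex 0.735 -2.172 -3.658
vertex 0.184 -2.291 -3.034
endloop
endfacet
facet normal -0.657 -0.752 0.054
outer loop
vertex -0.091 -2.106 -3.807
vertex 0.184 -2.291 -3.034
vertex -0.448 -1.746 -3.137
endloop
endfacet
facet normal -0.905 -0.225 -0.361
outer loop
vertex -0.091 -2.106 -3.807
vertex -0.448 -1.746 -3.137
vertex -0.288 -1.288 -3.824
endloop
endfacet
facet normal -0.438 -0.124 -0.890
outer loop
vertex -0.091 -2.106 -3.807
vertex -0.288 -1.288 -3.824
vertex 0.443 -1.552 -4.147
endloop
endfacet
facet normal 0.098 -0.587 -0.803
outer loop
vertex -0.091 -2.106 -3.807
vertex 0.443 -1.552 -4.147
vertex 0.735 -2.172 -3.658
endloop
endfacet
facet normal 0.474 -0.842 0.258
outer loop
vertex 0.184 -2.291 -3.034
vertex 0.735 -2.172 -3.658
vertex 0.888 -1.852 -2.896
endloop
endfacet
facet normal -0.528 -0.480 0.701
outer loop
vertex -0.448 -1.746 -3.137
vertex 0.184 -2.291 -3.034
vertex 0.157 -1.588 -2.573
endloop
endfacet
facet normal -0.928 0.371 0.031
outer loop
vertex -0.288 -1.288 -3.824
vertex -0.448 -1.746 -3.137
vertex -0.135 -0.968 -3.062
endloop
endfacet
facet normal -0.172 0.536 -0.827
outer loop
vertex 0.443 -1.552 -4.147
vertex -0.288 -1.288 -3.824
vertex 0.416 -0.849 -3.686
endloop
endfacet
facet normal 0.695 -0.214 -0.686
outer loop
vertex 0.735 -2.172 -3.658
vertex 0.443 -1.552 -4.147
vertex 1.048 -1.394 -3.583
endloop
endfacet
facet normal 0.343 -0.132 -0.930
outer loop
vertex -0.131 -3.082 -1.423
vertex -0.637 -3.15 -1.6
vertex -0.353 -2.693 -1.56
endloop
endfacet
facet normal 0.706 0.557 0.437
outer loop
vertex -0.131 -3.082 -1.423
vertex -0.353 -2.693 -1.56
vertex -1.323 -2.89 0.26
endloop
endfacet
facet normal 0.343 -0.132 -0.930
outer loop
vertex -0.353 -2.693 -1.56
vertex -0.637 -3.15 -1.6
vertex -0.789 -2.648 -1.727
endloop
endfacet
facet normal 0.051 0.990 0.134
outer loop
vertex -0.353 -2.693 -1.56
vertex -0.789 -2.648 -1.727
vertex -1.323 -2.89 0.26
endloop
endfacet
facet normal 0.342 -0.132 -0.930
outer loop
vertex -0.789 -2.648 -1.727
vertex -0.637 -3.15 -1.6
vertex -1.11 -2.981 -1.798
endloop
endfacet
facet normal -0.705 0.702 -0.104
outer loop
vertex -0.789 -2.648 -1.727
vertex -1.11 -2.981 -1.798
vertex -1.323 -2.89 0.26
endloop
endfacet
facet normal 0.343 -0.129 -0.930
outer loop
vertex -1.11 -2.981 -1.798
vertex -0.637 -3.15 -1.6
vertex -1.075 -3.442 -1.721
endloop
endfacet
facet normal -0.991 -0.092 -0.099
outer loop
vertex -1.11 -2.981 -1.798
vertex -1.075 -3.442 -1.721
vertex -1.323 -2.89 0.26
endloop
endfacet
facet normal 0.344 -0.131 -0.930
outer loop
vertex -1.075 -3.442 -1.721
vertex -0.637 -3.15 -1.6
vertex -0.71 -3.683 -1.552
endloop
endfacet
facet normal -0.591 -0.793 0.147
outer loop
vertex -1.075 -3.442 -1.721
vertex -0.71 -3.683 -1.552
vertex -1.323 -2.89 0.26
endloop
endfacet
facet normal 0.342 -0.131 -0.930
outer loop
vertex -0.71 -3.683 -1.552
vertex -0.637 -3.15 -1.6
vertex -0.29 -3.523 -1.42
endloop
endfacet
facet normal 0.192 -0.873 0.447
outer loop
vertex -0.71 -3.683 -1.552
vertex -0.29 -3.523 -1.42
vertex -1.323 -2.89 0.26
endloop
endfacet
facet normal 0.343 -0.130 -0.930
outer loop
vertex -0.29 -3.523 -1.42
vertex -0.637 -3.15 -1.6
vertex -0.131 -3.082 -1.423
endloop
endfacet
facet normal 0.770 -0.274 0.577
outer loop
vertex -0.29 -3.523 -1.42
vertex -0.131 -3.082 -1.423
vertex -1.323 -2.89 0.26
endloop
endfacet

endsolid


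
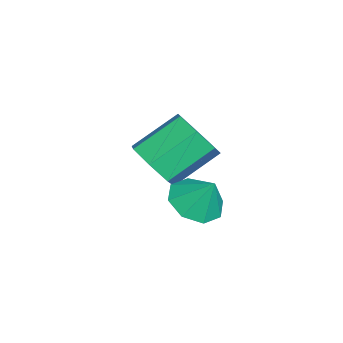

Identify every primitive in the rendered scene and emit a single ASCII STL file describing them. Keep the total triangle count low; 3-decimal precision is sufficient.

solid 
facet normal -0.292 -0.464 -0.836
outer loop
vertex 0.882 -2.097 -2.909
vertex 0.079 -2.368 -2.478
vertex 0.345 -1.613 -2.99
endloop
endfacet
facet normal 0.665 0.745 0.045
outer loop
vertex 0.882 -2.097 -2.909
vertex 0.345 -1.613 -2.99
vertex 0.441 -1.792 -1.442
endloop
endfacet
facet normal -0.292 -0.464 -0.836
outer loop
vertex 0.345 -1.613 -2.99
vertex 0.079 -2.368 -2.478
vertex -0.347 -1.571 -2.772
endloop
endfacet
facet normal 0.094 0.990 0.109
outer loop
vertex 0.345 -1.613 -2.99
vertex -0.347 -1.571 -2.772
vertex 0.441 -1.792 -1.442
endloop
endfacet
facet normal -0.291 -0.464 -0.837
outer loop
vertex -0.347 -1.571 -2.772
vertex 0.079 -2.368 -2.478
vertex -0.79 -1.996 -2.382
endloop
endfacet
facet normal -0.434 0.811 0.392
outer loop
vertex -0.347 -1.571 -2.772
vertex -0.79 -1.996 -2.382
vertex 0.441 -1.792 -1.442
endloop
endfacet
facet normal -0.291 -0.465 -0.836
outer loop
vertex -0.79 -1.996 -2.382
vertex 0.079 -2.368 -2.478
vertex -0.724 -2.638 -2.048
endloop
endfacet
facet normal -0.608 0.316 0.728
outer loop
vertex -0.79 -1.996 -2.382
vertex -0.724 -2.638 -2.048
vertex 0.441 -1.792 -1.442
endloop
endfacet
facet normal -0.292 -0.464 -0.836
outer loop
vertex -0.724 -2.638 -2.048
vertex 0.079 -2.368 -2.478
vertex -0.187 -3.122 -1.967
endloop
endfacet
facet normal -0.327 -0.209 0.921
outer loop
vertex -0.724 -2.638 -2.048
vertex -0.187 -3.122 -1.967
vertex 0.441 -1.792 -1.442
endloop
endfacet
facet normal -0.292 -0.464 -0.836
outer loop
vertex -0.187 -3.122 -1.967
vertex 0.079 -2.368 -2.478
vertex 0.505 -3.165 -2.185
endloop
endfacet
facet normal 0.242 -0.453 0.858
outer loop
vertex -0.187 -3.122 -1.967
vertex 0.505 -3.165 -2.185
vertex 0.441 -1.792 -1.442
endloop
endfacet
facet normal -0.292 -0.464 -0.837
outer loop
vertex 0.505 -3.165 -2.185
vertex 0.079 -2.368 -2.478
vertex 0.948 -2.74 -2.575
endloop
endfacet
facet normal 0.770 -0.275 0.575
outer loop
vertex 0.505 -3.165 -2.185
vertex 0.948 -2.74 -2.575
vertex 0.441 -1.792 -1.442
endloop
endfacet
facet normal -0.292 -0.464 -0.836
outer loop
vertex 0.948 -2.74 -2.575
vertex 0.079 -2.368 -2.478
vertex 0.882 -2.097 -2.909
endloop
endfacet
facet normal 0.946 0.221 0.238
outer loop
vertex 0.948 -2.74 -2.575
vertex 0.882 -2.097 -2.909
vertex 0.441 -1.792 -1.442
endloop
endfacet
facet normal 0.380 -0.735 -0.562
outer loop
vertex -1.634 -3.858 -2.098
vertex -2.475 -3.826 -2.709
vertex -1.586 -3.295 -2.802
endloop
endfacet
facet normal 0.923 0.267 0.276
outer loop
vertex -1.634 -3.858 -2.098
vertex -1.586 -3.295 -2.802
vertex -2.364 -2.446 -1.02
endloop
endfacet
facet normal 0.923 0.266 0.277
outer loop
vertex -2.364 -2.446 -1.02
vertex -1.586 -3.295 -2.802
vertex -2.315 -1.884 -1.724
endloop
endfacet
facet normal -0.380 0.736 0.561
outer loop
vertex -2.364 -2.446 -1.02
vertex -2.315 -1.884 -1.724
vertex -3.205 -2.414 -1.631
endloop
endfacet
facet normal 0.380 -0.735 -0.561
outer loop
vertex -1.586 -3.295 -2.802
vertex -2.475 -3.826 -2.709
vertex -2.207 -3.132 -3.436
endloop
endfacet
facet normal 0.618 0.653 -0.437
outer loop
vertex -1.586 -3.295 -2.802
vertex -2.207 -3.132 -3.436
vertex -2.315 -1.884 -1.724
endloop
endfacet
facet normal 0.618 0.653 -0.437
outer loop
vertex -2.315 -1.884 -1.724
vertex -2.207 -3.132 -3.436
vertex -2.937 -1.72 -2.358
endloop
endfacet
facet normal -0.379 0.735 0.562
outer loop
vertex -2.315 -1.884 -1.724
vertex -2.937 -1.72 -2.358
vertex -3.205 -2.414 -1.631
endloop
endfacet
facet normal 0.379 -0.735 -0.562
outer loop
vertex -2.207 -3.132 -3.436
vertex -2.475 -3.826 -2.709
vertex -3.03 -3.491 -3.522
endloop
endfacet
facet normal -0.153 0.548 -0.822
outer loop
vertex -2.207 -3.132 -3.436
vertex -3.03 -3.491 -3.522
vertex -2.937 -1.72 -2.358
endloop
endfacet
facet normal -0.154 0.548 -0.822
outer loop
vertex -2.937 -1.72 -2.358
vertex -3.03 -3.491 -3.522
vertex -3.76 -2.08 -2.444
endloop
endfacet
facet normal -0.380 0.735 0.561
outer loop
vertex -2.937 -1.72 -2.358
vertex -3.76 -2.08 -2.444
vertex -3.205 -2.414 -1.631
endloop
endfacet
facet normal 0.379 -0.735 -0.562
outer loop
vertex -3.03 -3.491 -3.522
vertex -2.475 -3.826 -2.709
vertex -3.436 -4.102 -2.997
endloop
endfacet
facet normal -0.808 0.031 -0.588
outer loop
vertex -3.03 -3.491 -3.522
vertex -3.436 -4.102 -2.997
vertex -3.76 -2.08 -2.444
endloop
endfacet
facet normal -0.809 0.031 -0.588
outer loop
vertex -3.76 -2.08 -2.444
vertex -3.436 -4.102 -2.997
vertex -4.165 -2.691 -1.919
endloop
endfacet
facet normal -0.380 0.735 0.562
outer loop
vertex -3.76 -2.08 -2.444
vertex -4.165 -2.691 -1.919
vertex -3.205 -2.414 -1.631
endloop
endfacet
facet normal 0.379 -0.735 -0.561
outer loop
vertex -3.436 -4.102 -2.997
vertex -2.475 -3.826 -2.709
vertex -3.118 -4.505 -2.254
endloop
endfacet
facet normal -0.855 -0.510 0.089
outer loop
vertex -3.436 -4.102 -2.997
vertex -3.118 -4.505 -2.254
vertex -4.165 -2.691 -1.919
endloop
endfacet
facet normal -0.855 -0.510 0.089
outer loop
vertex -4.165 -2.691 -1.919
vertex -3.118 -4.505 -2.254
vertex -3.847 -3.094 -1.176
endloop
endfacet
facet normal -0.380 0.735 0.561
outer loop
vertex -4.165 -2.691 -1.919
vertex -3.847 -3.094 -1.176
vertex -3.205 -2.414 -1.631
endloop
endfacet
facet normal 0.380 -0.736 -0.561
outer loop
vertex -3.118 -4.505 -2.254
vertex -2.475 -3.826 -2.709
vertex -2.316 -4.396 -1.854
endloop
endfacet
facet normal -0.258 -0.667 0.699
outer loop
vertex -3.118 -4.505 -2.254
vertex -2.316 -4.396 -1.854
vertex -3.847 -3.094 -1.176
endloop
endfacet
facet normal -0.258 -0.667 0.699
outer loop
vertex -3.847 -3.094 -1.176
vertex -2.316 -4.396 -1.854
vertex -3.046 -2.985 -0.776
endloop
endfacet
facet normal -0.380 0.735 0.562
outer loop
vertex -3.847 -3.094 -1.176
vertex -3.046 -2.985 -0.776
vertex -3.205 -2.414 -1.631
endloop
endfacet
facet normal 0.380 -0.736 -0.561
outer loop
vertex -2.316 -4.396 -1.854
vertex -2.475 -3.826 -2.709
vertex -1.634 -3.858 -2.098
endloop
endfacet
facet normal 0.534 -0.322 0.782
outer loop
vertex -2.316 -4.396 -1.854
vertex -1.634 -3.858 -2.098
vertex -3.046 -2.985 -0.776
endloop
endfacet
facet normal 0.534 -0.321 0.782
outer loop
vertex -3.046 -2.985 -0.776
vertex -1.634 -3.858 -2.098
vertex -2.364 -2.446 -1.02
endloop
endfacet
facet normal -0.380 0.735 0.562
outer loop
vertex -3.046 -2.985 -0.776
vertex -2.364 -2.446 -1.02
vertex -3.205 -2.414 -1.631
endloop
endfacet

endsolid


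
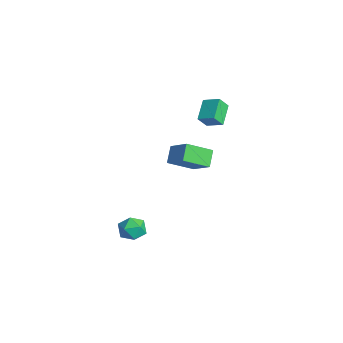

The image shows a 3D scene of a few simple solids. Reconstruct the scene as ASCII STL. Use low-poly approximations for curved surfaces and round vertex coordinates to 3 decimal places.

solid 
facet normal -0.783 -0.237 -0.575
outer loop
vertex -2.755 1.308 -2.309
vertex -2.616 2.658 -3.056
vertex -2.115 0.861 -2.997
endloop
endfacet
facet normal -0.090 -0.871 0.483
outer loop
vertex -0.924 1.222 -2.124
vertex -2.755 1.308 -2.309
vertex -2.115 0.861 -2.997
endloop
endfacet
facet normal -0.783 -0.237 -0.575
outer loop
vertex -2.115 0.861 -2.997
vertex -2.616 2.658 -3.056
vertex -1.976 2.212 -3.744
endloop
endfacet
facet normal 0.615 -0.429 -0.662
outer loop
vertex -1.976 2.212 -3.744
vertex -0.924 1.222 -2.124
vertex -2.115 0.861 -2.997
endloop
endfacet
facet normal -0.615 0.429 0.661
outer loop
vertex -2.755 1.308 -2.309
vertex -1.425 3.019 -2.183
vertex -2.616 2.658 -3.056
endloop
endfacet
facet normal -0.090 -0.872 0.482
outer loop
vertex -1.564 1.668 -1.436
vertex -2.755 1.308 -2.309
vertex -0.924 1.222 -2.124
endloop
endfacet
facet normal -0.615 0.429 0.662
outer loop
vertex -1.564 1.668 -1.436
vertex -1.425 3.019 -2.183
vertex -2.755 1.308 -2.309
endloop
endfacet
facet normal 0.089 0.872 -0.482
outer loop
vertex -2.616 2.658 -3.056
vertex -1.425 3.019 -2.183
vertex -1.976 2.212 -3.744
endloop
endfacet
facet normal 0.615 -0.429 -0.662
outer loop
vertex -0.785 2.572 -2.871
vertex -0.924 1.222 -2.124
vertex -1.976 2.212 -3.744
endloop
endfacet
facet normal 0.090 0.871 -0.482
outer loop
vertex -1.976 2.212 -3.744
vertex -1.425 3.019 -2.183
vertex -0.785 2.572 -2.871
endloop
endfacet
facet normal 0.783 0.237 0.575
outer loop
vertex -0.785 2.572 -2.871
vertex -1.564 1.668 -1.436
vertex -0.924 1.222 -2.124
endloop
endfacet
facet normal 0.783 0.237 0.575
outer loop
vertex -1.425 3.019 -2.183
vertex -1.564 1.668 -1.436
vertex -0.785 2.572 -2.871
endloop
endfacet
facet normal 0.156 0.464 0.872
outer loop
vertex 3.106 -2.374 -2.582
vertex 3.065 -3.029 -2.226
vertex 3.723 -2.781 -2.476
endloop
endfacet
facet normal 0.477 0.811 0.337
outer loop
vertex 3.106 -2.374 -2.582
vertex 3.723 -2.781 -2.476
vertex 3.608 -2.441 -3.131
endloop
endfacet
facet normal -0.022 0.990 -0.141
outer loop
vertex 3.106 -2.374 -2.582
vertex 3.608 -2.441 -3.131
vertex 2.879 -2.479 -3.285
endloop
endfacet
facet normal -0.652 0.752 0.098
outer loop
vertex 3.106 -2.374 -2.582
vertex 2.879 -2.479 -3.285
vertex 2.543 -2.843 -2.727
endloop
endfacet
facet normal -0.542 0.427 0.724
outer loop
vertex 3.106 -2.374 -2.582
vertex 2.543 -2.843 -2.727
vertex 3.065 -3.029 -2.226
endloop
endfacet
facet normal 0.932 0.361 0.024
outer loop
vertex 3.608 -2.441 -3.131
vertex 3.723 -2.781 -2.476
vertex 3.877 -3.137 -3.113
endloop
endfacet
facet normal 0.413 -0.202 0.888
outer loop
vertex 3.723 -2.781 -2.476
vertex 3.065 -3.029 -2.226
vertex 3.541 -3.501 -2.555
endloop
endfacet
facet normal -0.715 -0.260 0.649
outer loop
vertex 3.065 -3.029 -2.226
vertex 2.543 -2.843 -2.727
vertex 2.812 -3.539 -2.709
endloop
endfacet
facet normal -0.893 0.266 -0.364
outer loop
vertex 2.543 -2.843 -2.727
vertex 2.879 -2.479 -3.285
vertex 2.697 -3.199 -3.364
endloop
endfacet
facet normal 0.125 0.649 -0.751
outer loop
vertex 2.879 -2.479 -3.285
vertex 3.608 -2.441 -3.131
vertex 3.355 -2.951 -3.614
endloop
endfacet
facet normal 0.652 -0.752 -0.098
outer loop
vertex 3.314 -3.606 -3.258
vertex 3.877 -3.137 -3.113
vertex 3.541 -3.501 -2.555
endloop
endfacet
facet normal 0.022 -0.990 0.141
outer loop
vertex 3.314 -3.606 -3.258
vertex 3.541 -3.501 -2.555
vertex 2.812 -3.539 -2.709
endloop
endfacet
facet normal -0.477 -0.811 -0.337
outer loop
vertex 3.314 -3.606 -3.258
vertex 2.812 -3.539 -2.709
vertex 2.697 -3.199 -3.364
endloop
endfacet
facet normal -0.156 -0.464 -0.872
outer loop
vertex 3.314 -3.606 -3.258
vertex 2.697 -3.199 -3.364
vertex 3.355 -2.951 -3.614
endloop
endfacet
facet normal 0.542 -0.427 -0.724
outer loop
vertex 3.314 -3.606 -3.258
vertex 3.355 -2.951 -3.614
vertex 3.877 -3.137 -3.113
endloop
endfacet
facet normal 0.893 -0.266 0.364
outer loop
vertex 3.541 -3.501 -2.555
vertex 3.877 -3.137 -3.113
vertex 3.723 -2.781 -2.476
endloop
endfacet
facet normal -0.125 -0.649 0.751
outer loop
vertex 2.812 -3.539 -2.709
vertex 3.541 -3.501 -2.555
vertex 3.065 -3.029 -2.226
endloop
endfacet
facet normal -0.932 -0.361 -0.024
outer loop
vertex 2.697 -3.199 -3.364
vertex 2.812 -3.539 -2.709
vertex 2.543 -2.843 -2.727
endloop
endfacet
facet normal -0.413 0.202 -0.888
outer loop
vertex 3.355 -2.951 -3.614
vertex 2.697 -3.199 -3.364
vertex 2.879 -2.479 -3.285
endloop
endfacet
facet normal 0.715 0.260 -0.649
outer loop
vertex 3.877 -3.137 -3.113
vertex 3.355 -2.951 -3.614
vertex 3.608 -2.441 -3.131
endloop
endfacet
facet normal -0.705 -0.605 -0.371
outer loop
vertex -3.364 3.289 0.216
vertex -3.458 3.818 -0.468
vertex -2.446 2.615 -0.431
endloop
endfacet
facet normal 0.108 -0.608 0.787
outer loop
vertex -1.762 3.202 -0.072
vertex -3.364 3.289 0.216
vertex -2.446 2.615 -0.431
endloop
endfacet
facet normal -0.705 -0.605 -0.370
outer loop
vertex -2.446 2.615 -0.431
vertex -3.458 3.818 -0.468
vertex -2.54 3.144 -1.116
endloop
endfacet
facet normal 0.701 -0.515 -0.494
outer loop
vertex -2.54 3.144 -1.116
vertex -1.762 3.202 -0.072
vertex -2.446 2.615 -0.431
endloop
endfacet
facet normal -0.701 0.514 0.494
outer loop
vertex -3.364 3.289 0.216
vertex -2.774 4.405 -0.109
vertex -3.458 3.818 -0.468
endloop
endfacet
facet normal 0.108 -0.608 0.786
outer loop
vertex -2.68 3.876 0.576
vertex -3.364 3.289 0.216
vertex -1.762 3.202 -0.072
endloop
endfacet
facet normal -0.701 0.514 0.494
outer loop
vertex -2.68 3.876 0.576
vertex -2.774 4.405 -0.109
vertex -3.364 3.289 0.216
endloop
endfacet
facet normal -0.109 0.608 -0.787
outer loop
vertex -3.458 3.818 -0.468
vertex -2.774 4.405 -0.109
vertex -2.54 3.144 -1.116
endloop
endfacet
facet normal 0.701 -0.514 -0.494
outer loop
vertex -1.856 3.731 -0.756
vertex -1.762 3.202 -0.072
vertex -2.54 3.144 -1.116
endloop
endfacet
facet normal -0.108 0.608 -0.787
outer loop
vertex -2.54 3.144 -1.116
vertex -2.774 4.405 -0.109
vertex -1.856 3.731 -0.756
endloop
endfacet
facet normal 0.705 0.604 0.371
outer loop
vertex -1.856 3.731 -0.756
vertex -2.68 3.876 0.576
vertex -1.762 3.202 -0.072
endloop
endfacet
facet normal 0.705 0.605 0.370
outer loop
vertex -2.774 4.405 -0.109
vertex -2.68 3.876 0.576
vertex -1.856 3.731 -0.756
endloop
endfacet

endsolid


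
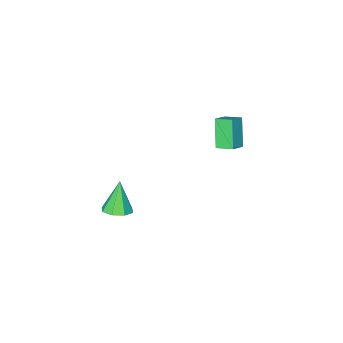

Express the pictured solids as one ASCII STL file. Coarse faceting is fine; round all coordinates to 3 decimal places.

solid 
facet normal -0.346 -0.480 0.806
outer loop
vertex -2.955 1.728 3.002
vertex -3.328 2.502 3.303
vertex -3.698 1.538 2.57
endloop
endfacet
facet normal 0.410 -0.850 -0.331
outer loop
vertex -3.152 2.298 1.297
vertex -2.955 1.728 3.002
vertex -3.698 1.538 2.57
endloop
endfacet
facet normal -0.346 -0.480 0.806
outer loop
vertex -3.698 1.538 2.57
vertex -3.328 2.502 3.303
vertex -4.071 2.312 2.871
endloop
endfacet
facet normal -0.844 -0.216 -0.491
outer loop
vertex -4.071 2.312 2.871
vertex -3.152 2.298 1.297
vertex -3.698 1.538 2.57
endloop
endfacet
facet normal 0.844 0.216 0.491
outer loop
vertex -2.955 1.728 3.002
vertex -2.782 3.262 2.03
vertex -3.328 2.502 3.303
endloop
endfacet
facet normal 0.410 -0.850 -0.331
outer loop
vertex -2.409 2.488 1.729
vertex -2.955 1.728 3.002
vertex -3.152 2.298 1.297
endloop
endfacet
facet normal 0.844 0.216 0.491
outer loop
vertex -2.409 2.488 1.729
vertex -2.782 3.262 2.03
vertex -2.955 1.728 3.002
endloop
endfacet
facet normal -0.410 0.850 0.331
outer loop
vertex -3.328 2.502 3.303
vertex -2.782 3.262 2.03
vertex -4.071 2.312 2.871
endloop
endfacet
facet normal -0.844 -0.216 -0.491
outer loop
vertex -3.525 3.072 1.598
vertex -3.152 2.298 1.297
vertex -4.071 2.312 2.871
endloop
endfacet
facet normal -0.410 0.850 0.331
outer loop
vertex -4.071 2.312 2.871
vertex -2.782 3.262 2.03
vertex -3.525 3.072 1.598
endloop
endfacet
facet normal 0.346 0.480 -0.806
outer loop
vertex -3.525 3.072 1.598
vertex -2.409 2.488 1.729
vertex -3.152 2.298 1.297
endloop
endfacet
facet normal 0.346 0.480 -0.806
outer loop
vertex -2.782 3.262 2.03
vertex -2.409 2.488 1.729
vertex -3.525 3.072 1.598
endloop
endfacet
facet normal 0.318 0.289 -0.903
outer loop
vertex 3.206 1.337 -0.159
vertex 2.787 1.944 -0.112
vertex 3.481 1.772 0.077
endloop
endfacet
facet normal 0.627 -0.638 0.446
outer loop
vertex 3.206 1.337 -0.159
vertex 3.481 1.772 0.077
vertex 2.273 1.476 1.352
endloop
endfacet
facet normal 0.317 0.288 -0.903
outer loop
vertex 3.481 1.772 0.077
vertex 2.787 1.944 -0.112
vertex 3.349 2.309 0.202
endloop
endfacet
facet normal 0.724 0.017 0.690
outer loop
vertex 3.481 1.772 0.077
vertex 3.349 2.309 0.202
vertex 2.273 1.476 1.352
endloop
endfacet
facet normal 0.316 0.291 -0.903
outer loop
vertex 3.349 2.309 0.202
vertex 2.787 1.944 -0.112
vertex 2.887 2.631 0.144
endloop
endfacet
facet normal 0.323 0.596 0.735
outer loop
vertex 3.349 2.309 0.202
vertex 2.887 2.631 0.144
vertex 2.273 1.476 1.352
endloop
endfacet
facet normal 0.317 0.290 -0.903
outer loop
vertex 2.887 2.631 0.144
vertex 2.787 1.944 -0.112
vertex 2.367 2.552 -0.064
endloop
endfacet
facet normal -0.338 0.760 0.555
outer loop
vertex 2.887 2.631 0.144
vertex 2.367 2.552 -0.064
vertex 2.273 1.476 1.352
endloop
endfacet
facet normal 0.316 0.290 -0.903
outer loop
vertex 2.367 2.552 -0.064
vertex 2.787 1.944 -0.112
vertex 2.092 2.116 -0.3
endloop
endfacet
facet normal -0.874 0.413 0.256
outer loop
vertex 2.367 2.552 -0.064
vertex 2.092 2.116 -0.3
vertex 2.273 1.476 1.352
endloop
endfacet
facet normal 0.316 0.290 -0.903
outer loop
vertex 2.092 2.116 -0.3
vertex 2.787 1.944 -0.112
vertex 2.224 1.58 -0.426
endloop
endfacet
facet normal -0.970 -0.242 0.013
outer loop
vertex 2.092 2.116 -0.3
vertex 2.224 1.58 -0.426
vertex 2.273 1.476 1.352
endloop
endfacet
facet normal 0.317 0.289 -0.903
outer loop
vertex 2.224 1.58 -0.426
vertex 2.787 1.944 -0.112
vertex 2.686 1.257 -0.367
endloop
endfacet
facet normal -0.570 -0.821 -0.032
outer loop
vertex 2.224 1.58 -0.426
vertex 2.686 1.257 -0.367
vertex 2.273 1.476 1.352
endloop
endfacet
facet normal 0.317 0.289 -0.903
outer loop
vertex 2.686 1.257 -0.367
vertex 2.787 1.944 -0.112
vertex 3.206 1.337 -0.159
endloop
endfacet
facet normal 0.092 -0.985 0.148
outer loop
vertex 2.686 1.257 -0.367
vertex 3.206 1.337 -0.159
vertex 2.273 1.476 1.352
endloop
endfacet

endsolid
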